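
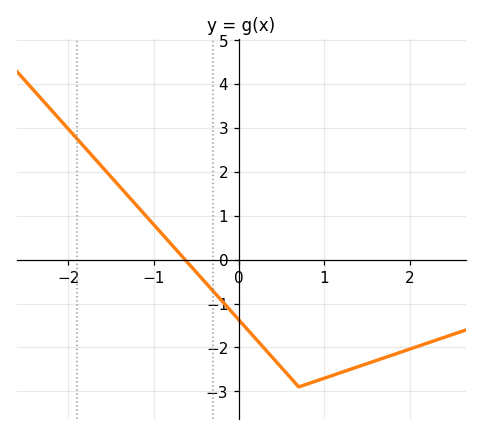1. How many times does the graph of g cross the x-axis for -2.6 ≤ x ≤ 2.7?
1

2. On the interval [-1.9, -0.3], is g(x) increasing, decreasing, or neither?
decreasing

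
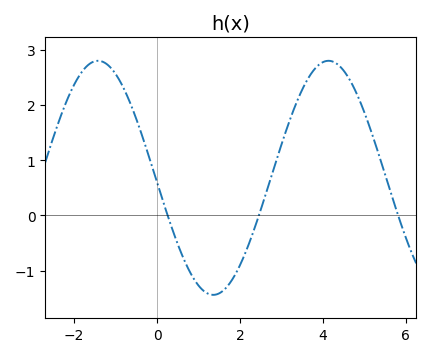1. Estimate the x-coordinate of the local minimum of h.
1.36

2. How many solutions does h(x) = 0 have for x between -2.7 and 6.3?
3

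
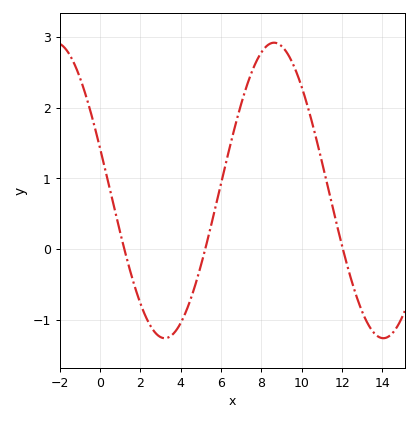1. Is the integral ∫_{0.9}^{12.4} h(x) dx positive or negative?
positive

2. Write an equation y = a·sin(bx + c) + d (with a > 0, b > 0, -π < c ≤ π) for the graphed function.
y = 2.09sin(0.58x + 2.85) + 0.83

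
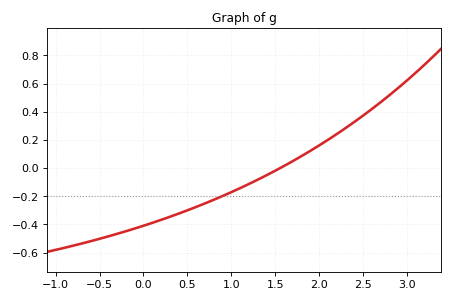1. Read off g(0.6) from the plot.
-0.28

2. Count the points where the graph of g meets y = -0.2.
1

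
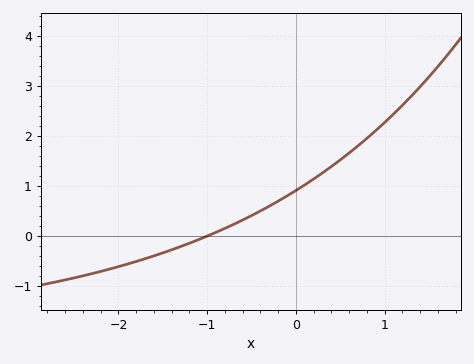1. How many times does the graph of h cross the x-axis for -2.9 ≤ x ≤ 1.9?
1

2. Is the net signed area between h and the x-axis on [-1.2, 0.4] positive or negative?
positive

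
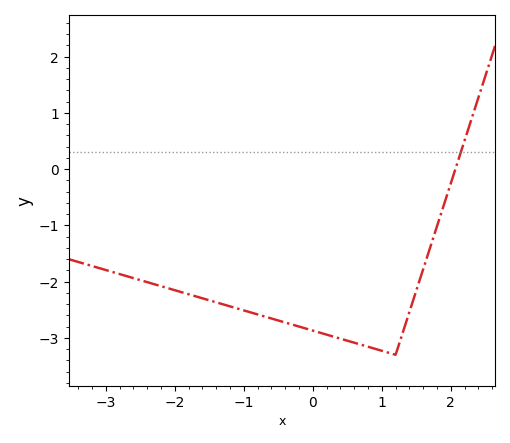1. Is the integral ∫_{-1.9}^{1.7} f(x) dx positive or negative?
negative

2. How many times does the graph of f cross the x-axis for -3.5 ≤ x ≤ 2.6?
1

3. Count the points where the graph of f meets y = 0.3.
1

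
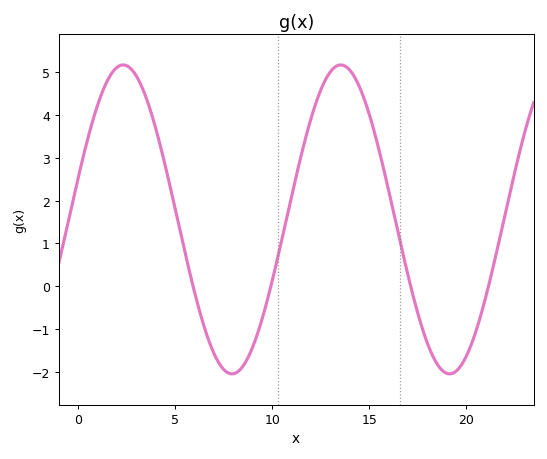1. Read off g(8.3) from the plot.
-1.97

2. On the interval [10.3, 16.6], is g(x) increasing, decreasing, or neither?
neither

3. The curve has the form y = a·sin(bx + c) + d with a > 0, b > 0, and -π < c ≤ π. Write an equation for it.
y = 3.61sin(0.56x + 0.28) + 1.56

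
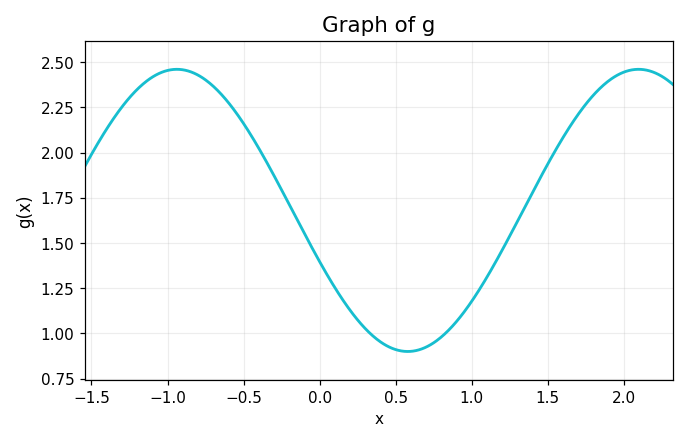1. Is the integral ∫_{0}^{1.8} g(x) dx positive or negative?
positive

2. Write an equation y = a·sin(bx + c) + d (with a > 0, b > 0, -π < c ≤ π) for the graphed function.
y = 0.78sin(2.1x - 2.8) + 1.68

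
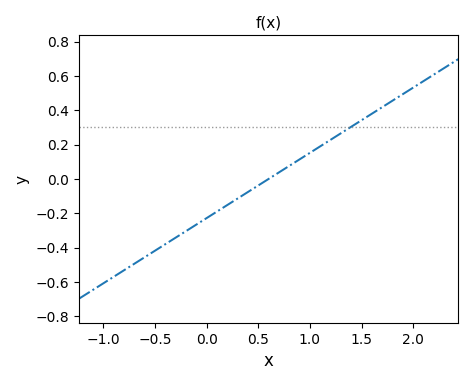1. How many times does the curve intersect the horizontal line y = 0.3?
1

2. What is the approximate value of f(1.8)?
0.456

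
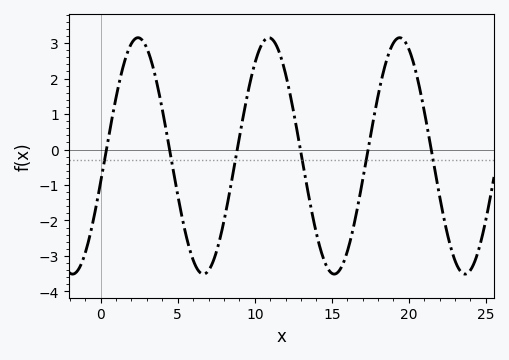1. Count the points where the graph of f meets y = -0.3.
6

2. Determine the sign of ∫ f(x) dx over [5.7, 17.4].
negative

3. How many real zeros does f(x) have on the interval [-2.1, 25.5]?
6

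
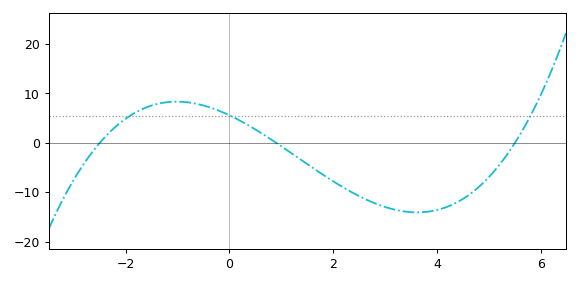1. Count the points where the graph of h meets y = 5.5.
3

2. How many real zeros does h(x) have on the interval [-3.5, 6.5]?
3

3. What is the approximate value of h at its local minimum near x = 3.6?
-14.1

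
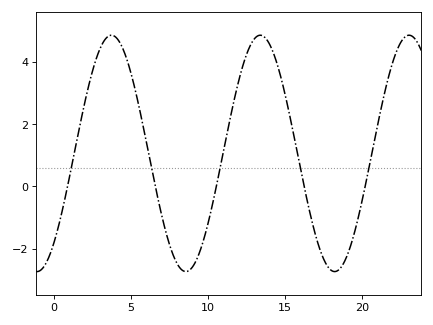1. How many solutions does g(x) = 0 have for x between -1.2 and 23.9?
5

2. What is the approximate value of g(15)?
3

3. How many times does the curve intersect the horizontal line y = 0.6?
5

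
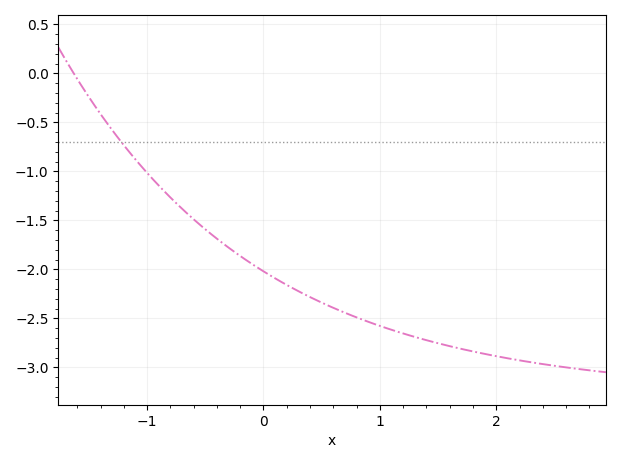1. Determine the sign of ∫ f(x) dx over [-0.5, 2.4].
negative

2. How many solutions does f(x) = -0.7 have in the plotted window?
1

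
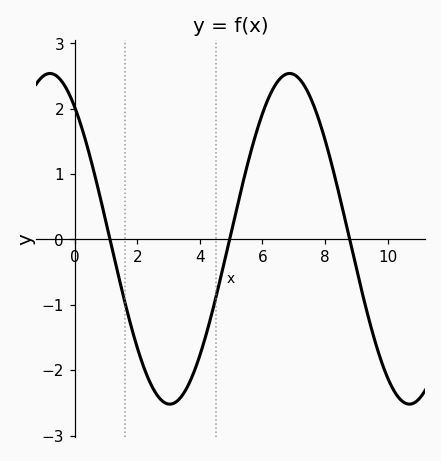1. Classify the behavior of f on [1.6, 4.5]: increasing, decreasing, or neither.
neither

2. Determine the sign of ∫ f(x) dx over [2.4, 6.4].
negative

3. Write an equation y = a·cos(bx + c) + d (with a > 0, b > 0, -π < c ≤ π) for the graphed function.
y = 2.53cos(0.82x + 0.65) + 0.01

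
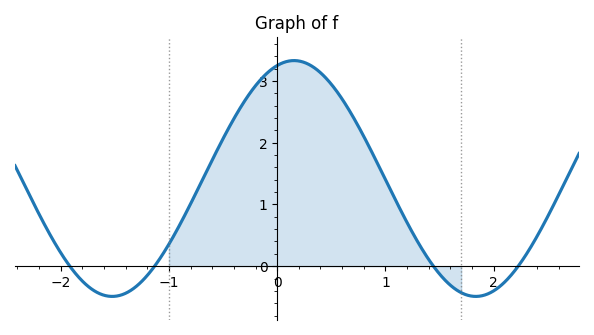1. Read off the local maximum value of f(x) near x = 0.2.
3.33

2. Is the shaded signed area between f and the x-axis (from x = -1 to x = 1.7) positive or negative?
positive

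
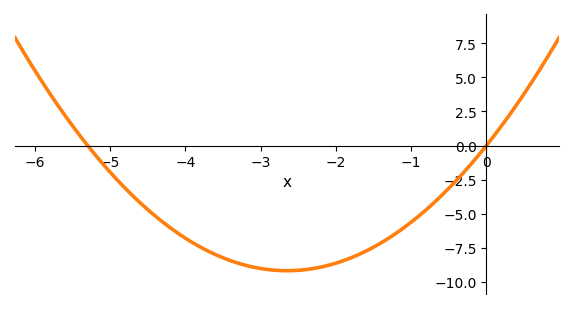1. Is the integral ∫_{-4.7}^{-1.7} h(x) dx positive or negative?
negative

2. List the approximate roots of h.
-5.3, 0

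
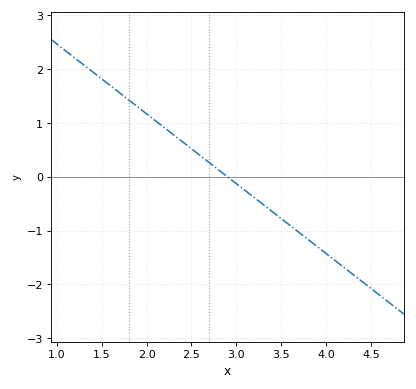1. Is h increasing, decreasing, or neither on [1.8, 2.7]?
decreasing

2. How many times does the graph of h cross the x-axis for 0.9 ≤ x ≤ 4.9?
1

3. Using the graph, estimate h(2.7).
0.26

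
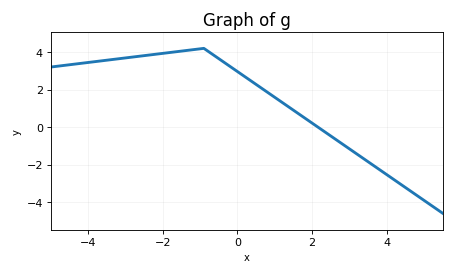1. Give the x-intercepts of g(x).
2.2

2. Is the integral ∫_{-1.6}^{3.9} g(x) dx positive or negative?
positive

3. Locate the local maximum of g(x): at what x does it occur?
-1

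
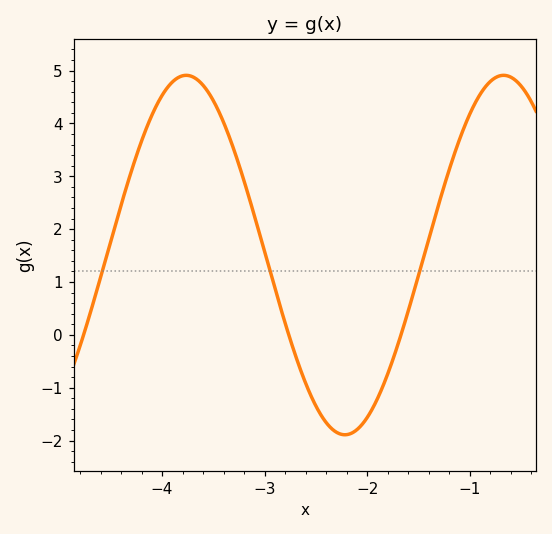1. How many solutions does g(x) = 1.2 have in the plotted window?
3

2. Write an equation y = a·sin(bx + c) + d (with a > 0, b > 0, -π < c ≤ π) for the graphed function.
y = 3.4sin(2.03x + 2.93) + 1.51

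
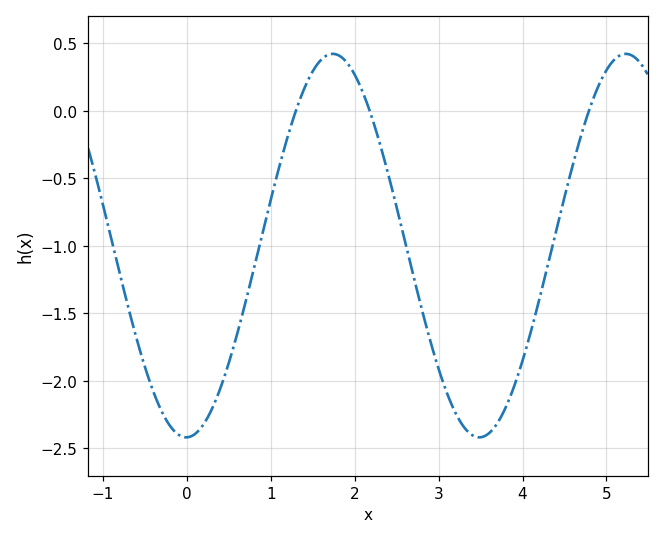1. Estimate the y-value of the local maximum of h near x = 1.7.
0.42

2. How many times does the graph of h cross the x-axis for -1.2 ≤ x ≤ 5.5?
3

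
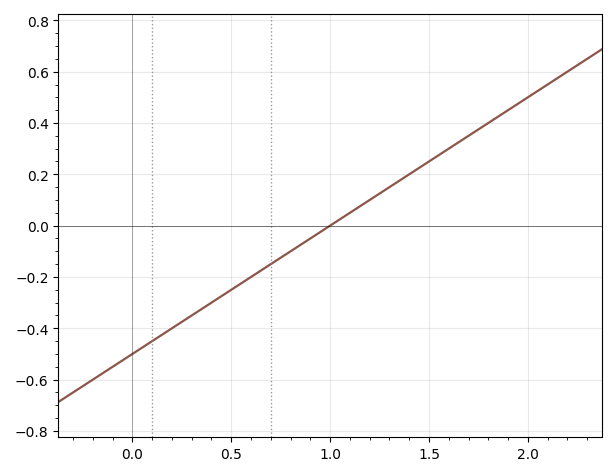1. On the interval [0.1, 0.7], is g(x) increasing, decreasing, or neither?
increasing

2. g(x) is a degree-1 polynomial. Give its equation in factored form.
y = 0.5(x - 1)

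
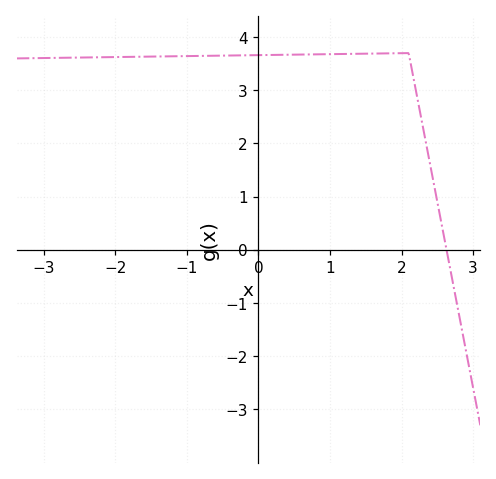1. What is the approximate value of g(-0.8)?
3.65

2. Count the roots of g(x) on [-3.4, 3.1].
1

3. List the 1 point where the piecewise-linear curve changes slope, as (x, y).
(2.1, 3.7)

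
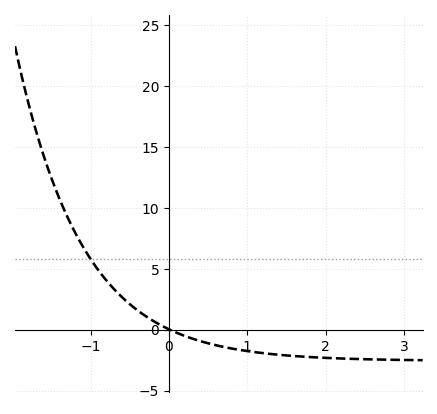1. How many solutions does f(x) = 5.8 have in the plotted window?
1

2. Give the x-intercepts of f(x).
0.01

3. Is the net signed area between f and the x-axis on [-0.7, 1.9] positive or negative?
negative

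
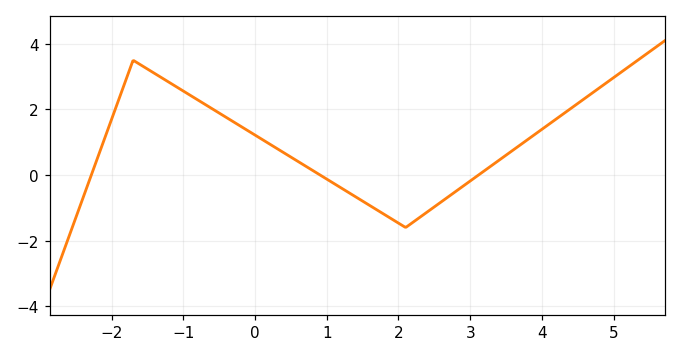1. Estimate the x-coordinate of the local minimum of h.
2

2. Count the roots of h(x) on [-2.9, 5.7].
3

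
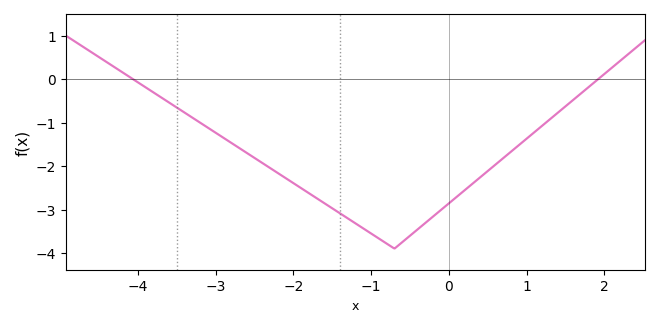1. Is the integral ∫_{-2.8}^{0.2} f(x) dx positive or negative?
negative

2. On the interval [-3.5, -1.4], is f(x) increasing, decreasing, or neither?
decreasing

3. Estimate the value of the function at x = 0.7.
-1.82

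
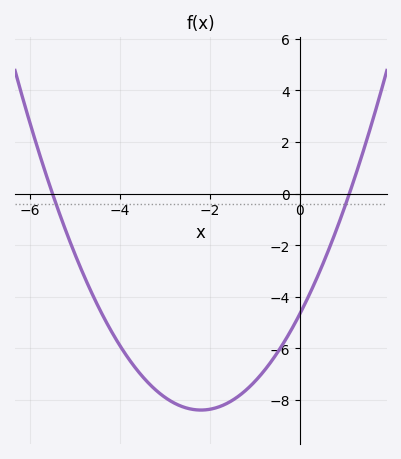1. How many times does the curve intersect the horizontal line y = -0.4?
2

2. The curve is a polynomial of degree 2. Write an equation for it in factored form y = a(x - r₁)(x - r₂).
y = 0.77(x + 5.5)(x - 1.1)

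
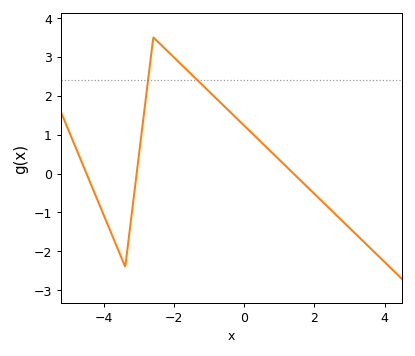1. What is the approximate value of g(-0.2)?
1.4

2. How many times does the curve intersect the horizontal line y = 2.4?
2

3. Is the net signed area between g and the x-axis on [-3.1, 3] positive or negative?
positive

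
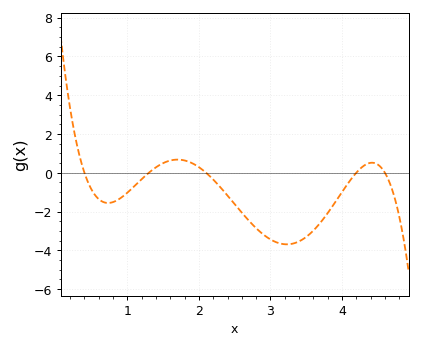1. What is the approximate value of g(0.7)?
-1.55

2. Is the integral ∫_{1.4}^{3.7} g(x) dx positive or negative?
negative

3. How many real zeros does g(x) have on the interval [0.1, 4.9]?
5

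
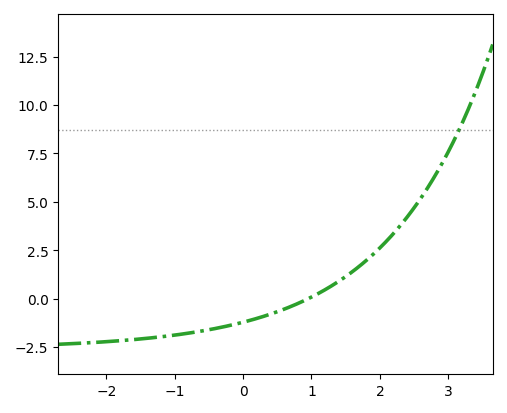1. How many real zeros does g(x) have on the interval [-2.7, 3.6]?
1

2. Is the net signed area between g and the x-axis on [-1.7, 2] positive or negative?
negative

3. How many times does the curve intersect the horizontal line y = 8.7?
1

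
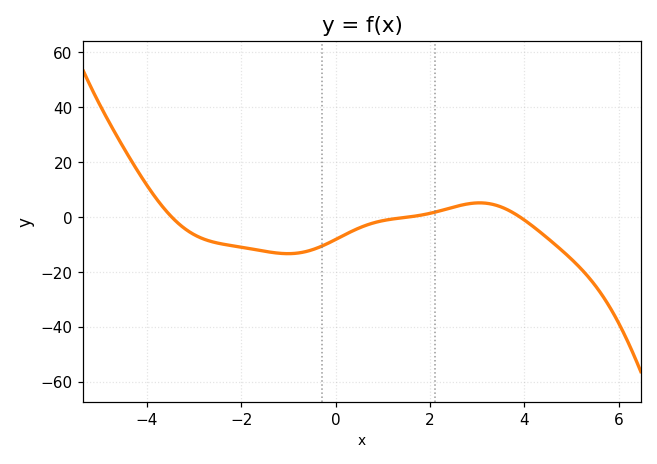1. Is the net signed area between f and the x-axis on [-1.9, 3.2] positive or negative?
negative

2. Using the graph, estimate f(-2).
-10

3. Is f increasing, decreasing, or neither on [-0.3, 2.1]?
increasing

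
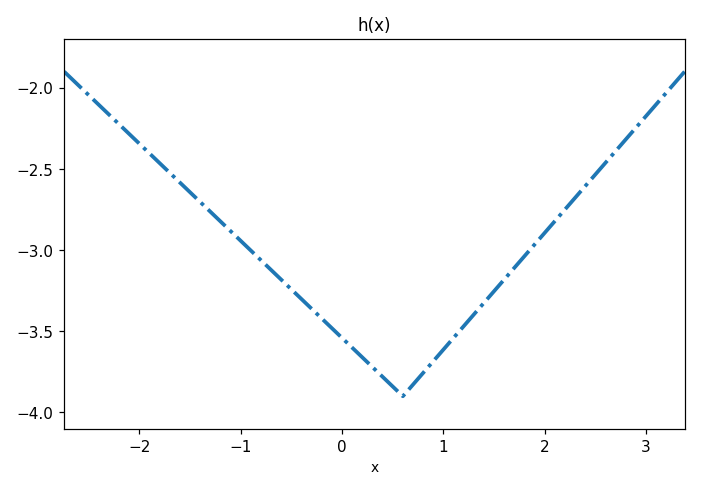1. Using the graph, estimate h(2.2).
-2.75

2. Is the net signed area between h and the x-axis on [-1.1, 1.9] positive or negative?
negative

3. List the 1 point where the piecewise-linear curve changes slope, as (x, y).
(0.6, -3.9)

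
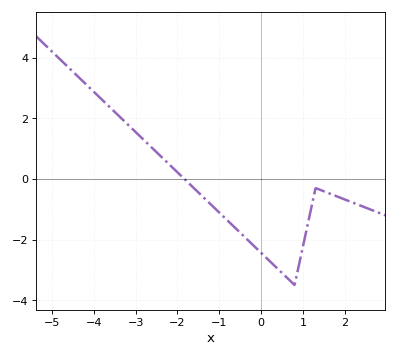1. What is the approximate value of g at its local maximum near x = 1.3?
-0.3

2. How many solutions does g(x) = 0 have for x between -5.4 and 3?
1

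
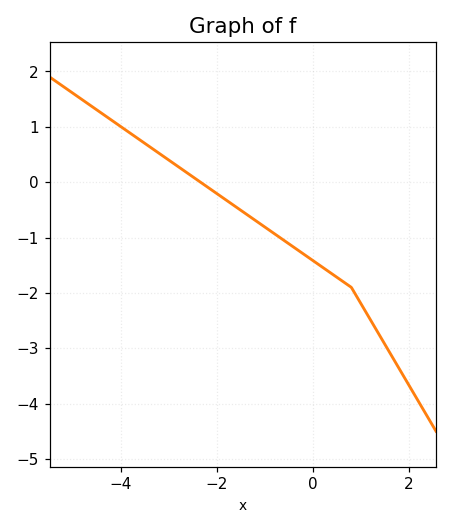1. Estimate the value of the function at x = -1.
-0.8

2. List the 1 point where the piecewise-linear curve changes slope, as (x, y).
(0.8, -1.9)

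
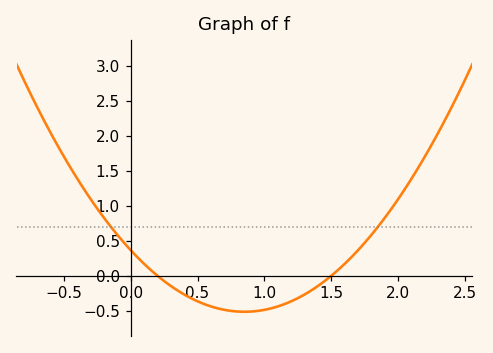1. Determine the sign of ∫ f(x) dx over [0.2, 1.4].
negative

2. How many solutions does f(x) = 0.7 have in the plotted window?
2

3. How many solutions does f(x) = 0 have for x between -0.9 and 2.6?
2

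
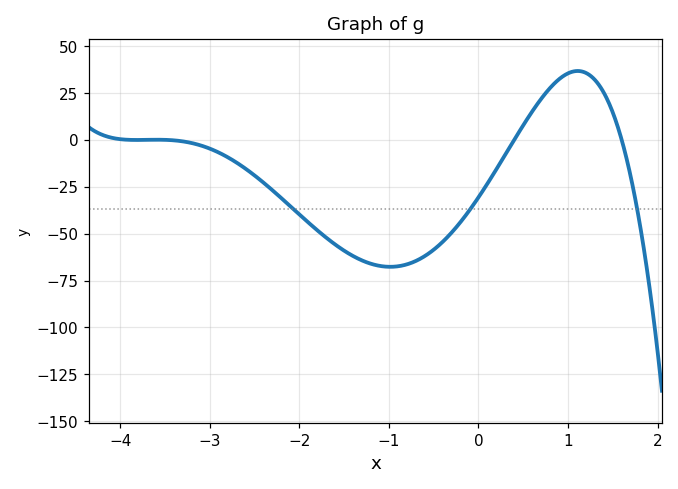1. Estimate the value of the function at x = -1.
-68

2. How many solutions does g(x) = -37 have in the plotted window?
3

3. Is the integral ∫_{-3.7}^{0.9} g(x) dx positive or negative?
negative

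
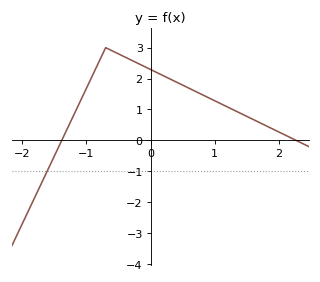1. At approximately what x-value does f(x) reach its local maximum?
-0.698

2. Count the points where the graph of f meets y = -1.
1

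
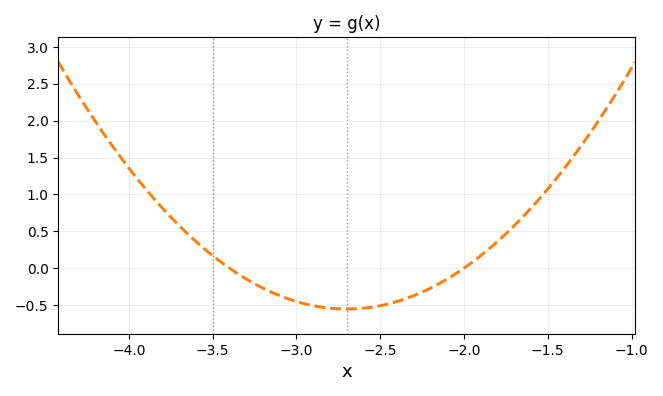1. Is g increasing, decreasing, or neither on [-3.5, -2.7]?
decreasing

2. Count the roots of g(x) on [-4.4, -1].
2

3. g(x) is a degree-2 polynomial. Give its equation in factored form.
y = 1.13(x + 3.4)(x + 2)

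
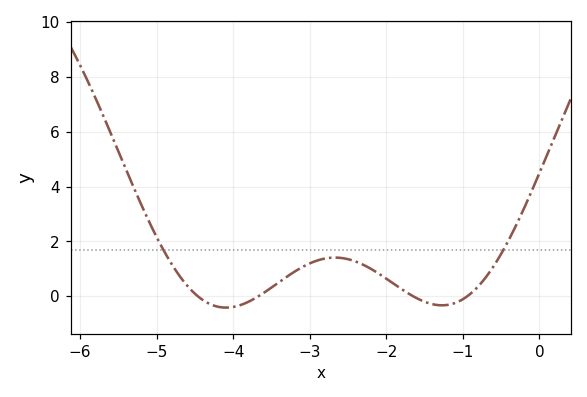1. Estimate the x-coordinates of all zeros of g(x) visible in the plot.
-4.46, -3.67, -1.65, -0.939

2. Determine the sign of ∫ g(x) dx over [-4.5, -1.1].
positive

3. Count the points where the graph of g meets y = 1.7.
2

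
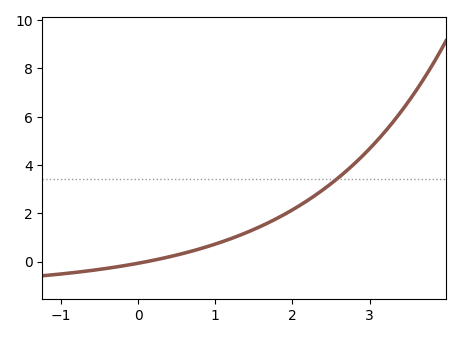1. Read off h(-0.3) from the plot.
-0.2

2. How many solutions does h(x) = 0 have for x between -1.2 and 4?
1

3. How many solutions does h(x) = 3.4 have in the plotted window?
1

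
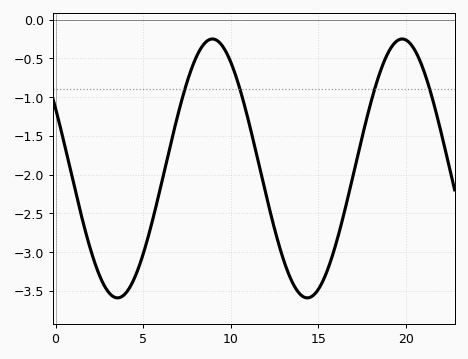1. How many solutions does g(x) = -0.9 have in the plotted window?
4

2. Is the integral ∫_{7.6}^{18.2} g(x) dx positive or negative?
negative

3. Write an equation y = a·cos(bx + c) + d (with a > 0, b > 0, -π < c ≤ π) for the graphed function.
y = 1.67cos(0.58x + 1.09) - 1.92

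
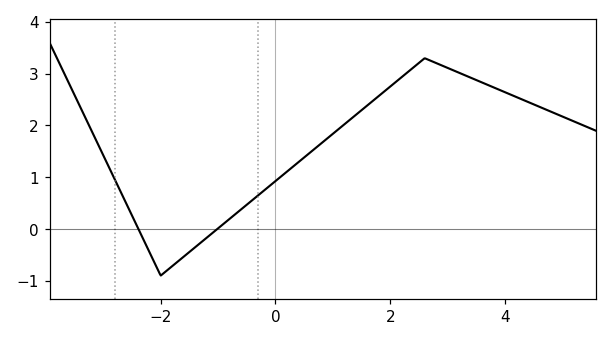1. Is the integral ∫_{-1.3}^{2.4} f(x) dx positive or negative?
positive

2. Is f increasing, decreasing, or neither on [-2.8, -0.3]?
neither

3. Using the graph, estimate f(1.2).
2.02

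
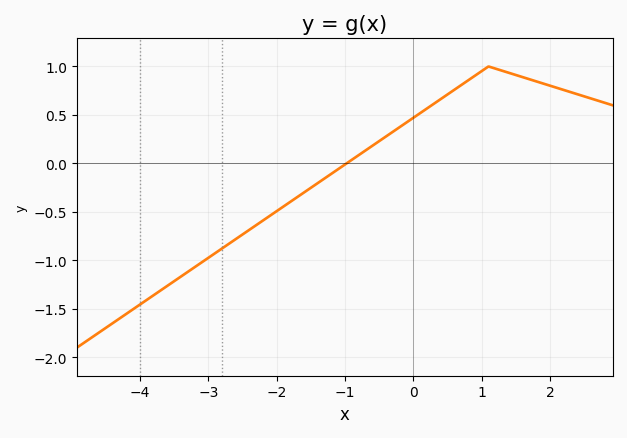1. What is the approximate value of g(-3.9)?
-1.41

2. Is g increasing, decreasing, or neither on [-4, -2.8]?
increasing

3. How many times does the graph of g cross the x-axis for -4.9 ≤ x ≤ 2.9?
1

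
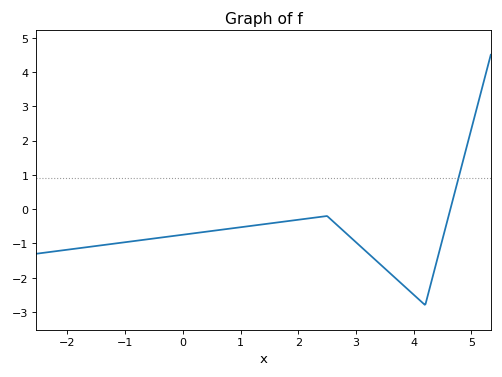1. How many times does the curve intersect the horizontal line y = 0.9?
1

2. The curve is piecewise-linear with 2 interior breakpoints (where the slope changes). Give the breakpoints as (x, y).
(2.5, -0.2); (4.2, -2.8)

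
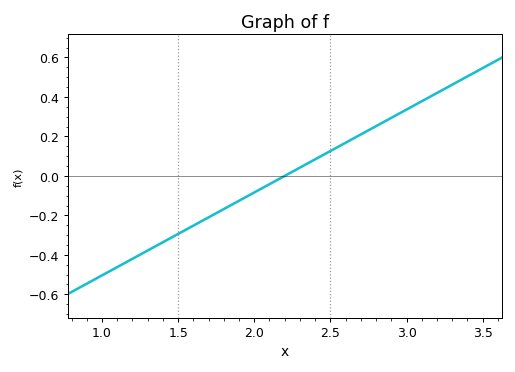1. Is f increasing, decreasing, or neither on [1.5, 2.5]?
increasing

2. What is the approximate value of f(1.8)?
-0.16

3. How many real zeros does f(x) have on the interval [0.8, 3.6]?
1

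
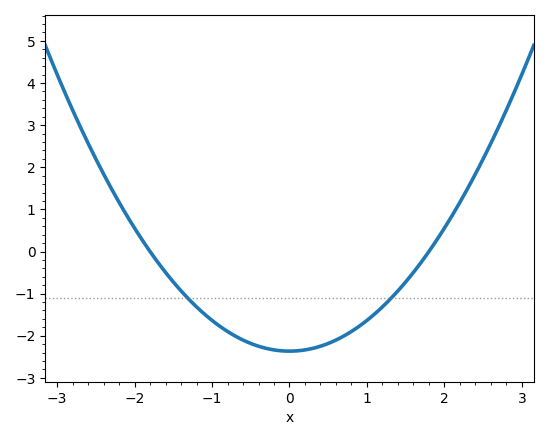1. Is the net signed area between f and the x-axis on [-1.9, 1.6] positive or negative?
negative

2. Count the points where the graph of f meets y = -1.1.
2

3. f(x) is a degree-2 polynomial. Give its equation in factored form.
y = 0.73(x + 1.8)(x - 1.8)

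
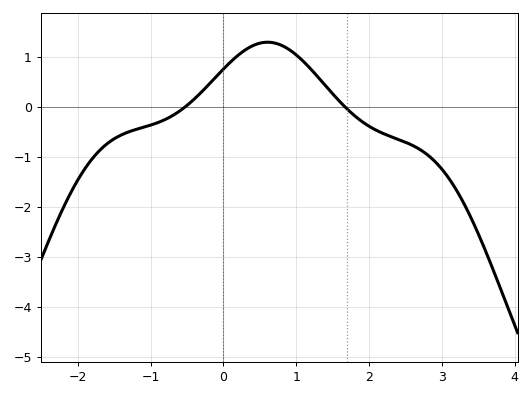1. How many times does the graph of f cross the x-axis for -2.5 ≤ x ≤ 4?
2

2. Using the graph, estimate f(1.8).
-0.2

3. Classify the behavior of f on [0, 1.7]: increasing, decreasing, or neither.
neither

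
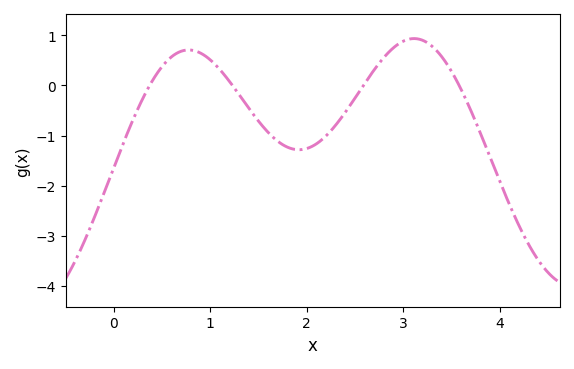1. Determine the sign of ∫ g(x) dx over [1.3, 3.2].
negative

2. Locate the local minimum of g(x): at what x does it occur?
1.9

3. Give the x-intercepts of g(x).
0.4, 1.2, 2.6, 3.6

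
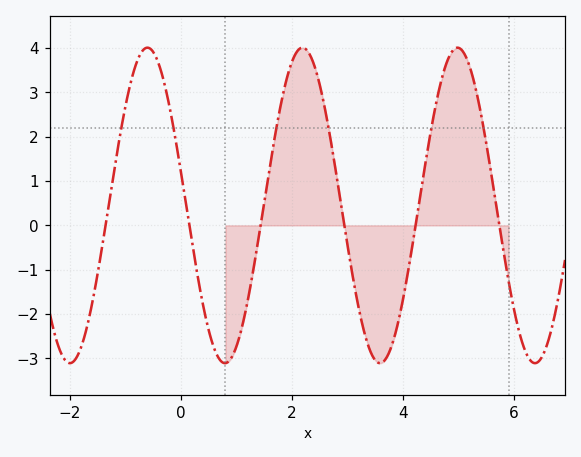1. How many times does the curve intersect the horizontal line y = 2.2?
6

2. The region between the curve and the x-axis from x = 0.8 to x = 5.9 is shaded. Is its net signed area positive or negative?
positive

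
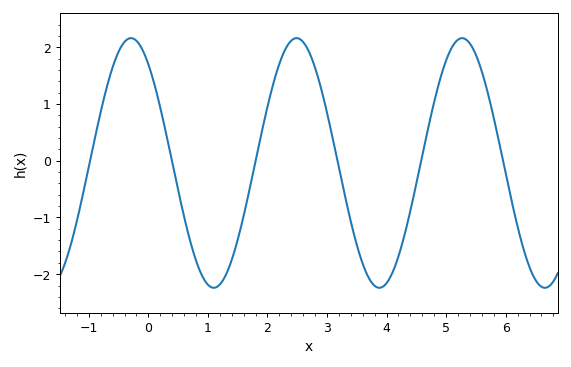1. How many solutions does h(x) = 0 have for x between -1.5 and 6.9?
6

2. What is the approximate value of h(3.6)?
-1.82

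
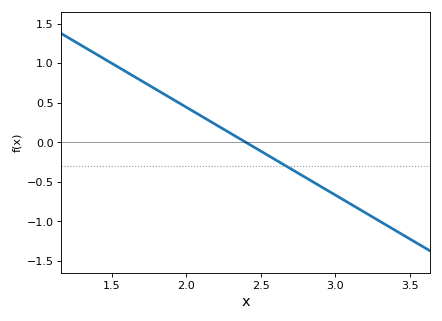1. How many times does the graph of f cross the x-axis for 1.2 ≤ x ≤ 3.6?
1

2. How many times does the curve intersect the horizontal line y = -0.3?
1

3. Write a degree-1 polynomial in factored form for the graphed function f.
y = -1.11(x - 2.4)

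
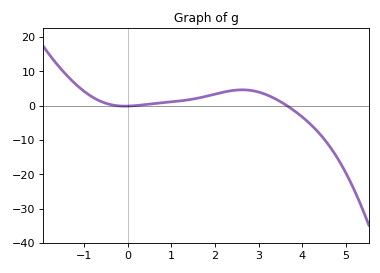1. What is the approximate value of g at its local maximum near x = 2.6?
4.61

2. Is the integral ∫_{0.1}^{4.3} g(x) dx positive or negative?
positive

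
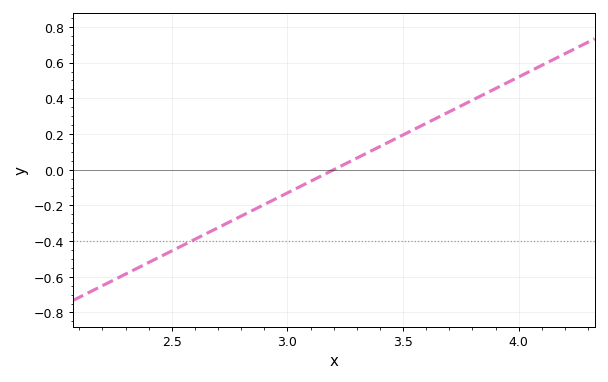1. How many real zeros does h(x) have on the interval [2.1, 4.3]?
1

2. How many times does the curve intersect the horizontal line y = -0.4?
1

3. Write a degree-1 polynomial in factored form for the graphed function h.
y = 0.65(x - 3.2)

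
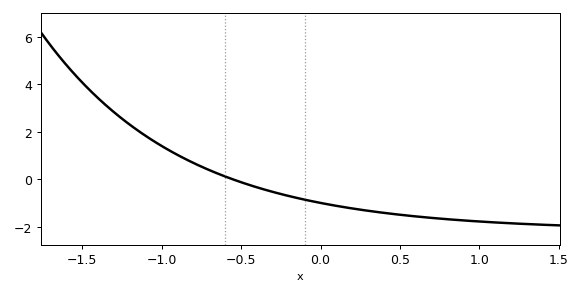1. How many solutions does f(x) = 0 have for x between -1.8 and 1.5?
1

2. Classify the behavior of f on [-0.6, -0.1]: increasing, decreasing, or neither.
decreasing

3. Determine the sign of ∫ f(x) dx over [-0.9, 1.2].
negative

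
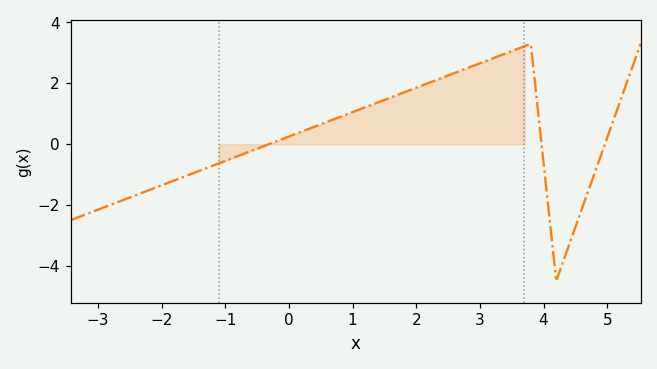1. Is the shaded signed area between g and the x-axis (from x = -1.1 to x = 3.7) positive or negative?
positive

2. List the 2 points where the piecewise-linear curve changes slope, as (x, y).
(3.8, 3.3); (4.2, -4.5)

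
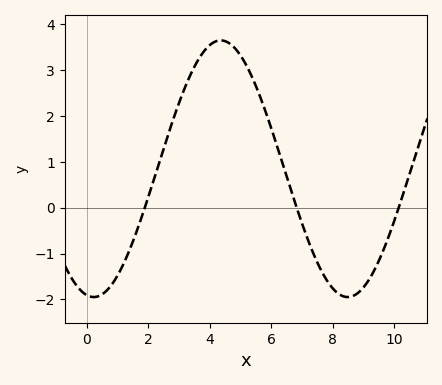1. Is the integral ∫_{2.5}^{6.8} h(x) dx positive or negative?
positive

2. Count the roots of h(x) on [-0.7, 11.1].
3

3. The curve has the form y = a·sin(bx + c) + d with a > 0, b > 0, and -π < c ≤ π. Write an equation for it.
y = 2.8sin(0.76x - 1.7) + 0.85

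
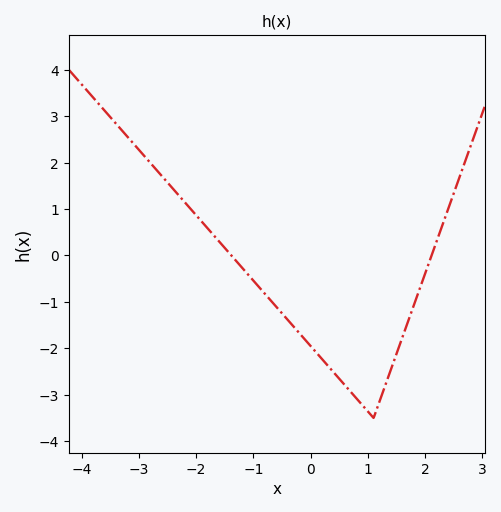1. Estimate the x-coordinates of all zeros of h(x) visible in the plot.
-1.38, 2.11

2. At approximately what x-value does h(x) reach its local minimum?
1.1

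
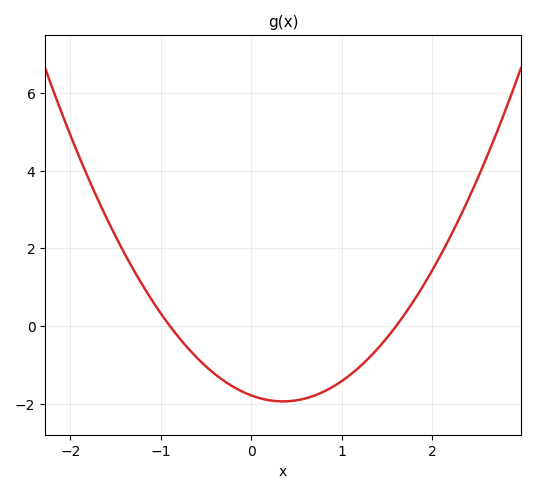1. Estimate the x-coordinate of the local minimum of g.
0.35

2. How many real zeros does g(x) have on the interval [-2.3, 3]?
2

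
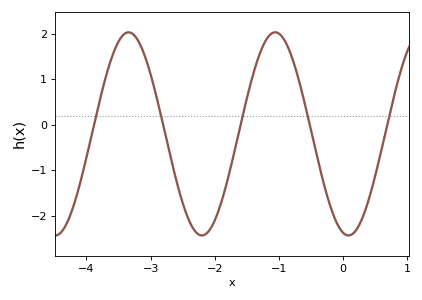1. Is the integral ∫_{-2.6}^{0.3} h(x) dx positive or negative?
negative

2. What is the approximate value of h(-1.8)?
-1.2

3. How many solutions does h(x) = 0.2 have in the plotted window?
5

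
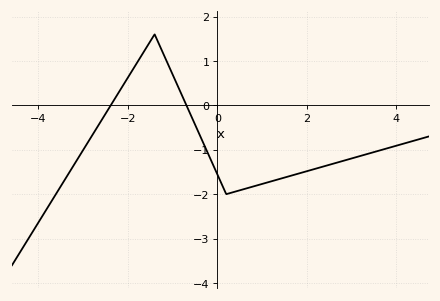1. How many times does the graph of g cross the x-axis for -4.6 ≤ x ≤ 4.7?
2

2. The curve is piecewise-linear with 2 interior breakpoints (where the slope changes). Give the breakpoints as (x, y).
(-1.4, 1.6); (0.2, -2)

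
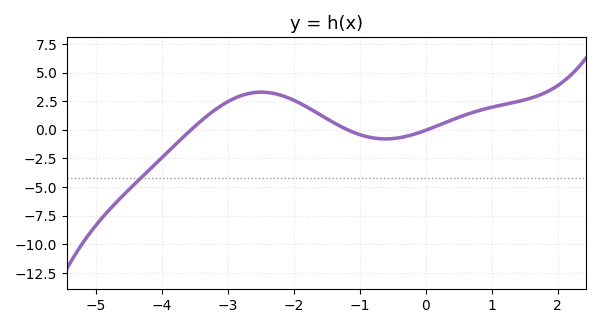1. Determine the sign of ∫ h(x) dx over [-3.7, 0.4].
positive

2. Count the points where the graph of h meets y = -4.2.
1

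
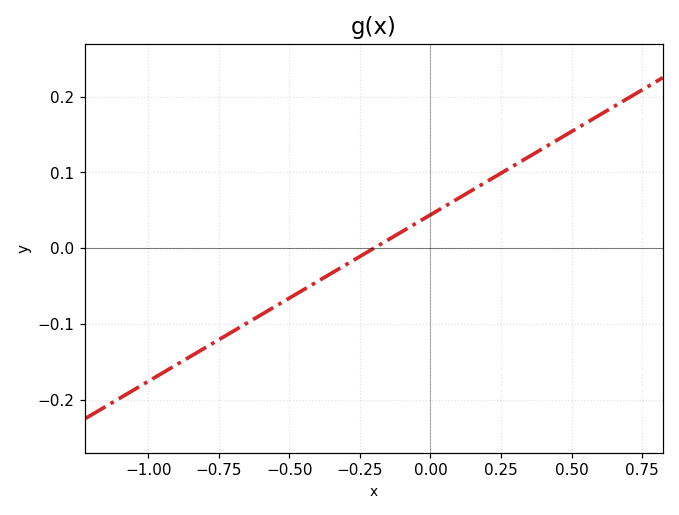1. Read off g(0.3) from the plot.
0.11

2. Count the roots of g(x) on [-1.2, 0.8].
1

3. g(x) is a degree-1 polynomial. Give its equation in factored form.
y = 0.22(x + 0.2)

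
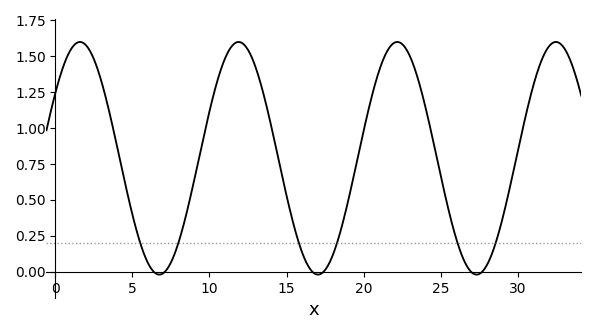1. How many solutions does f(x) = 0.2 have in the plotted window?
6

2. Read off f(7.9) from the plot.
0.174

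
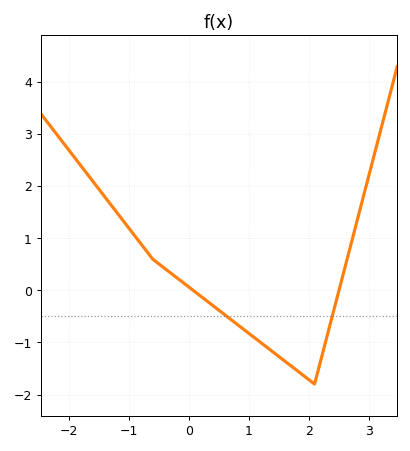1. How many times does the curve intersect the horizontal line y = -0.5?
2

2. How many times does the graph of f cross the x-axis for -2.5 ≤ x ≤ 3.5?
2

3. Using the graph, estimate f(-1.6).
2.1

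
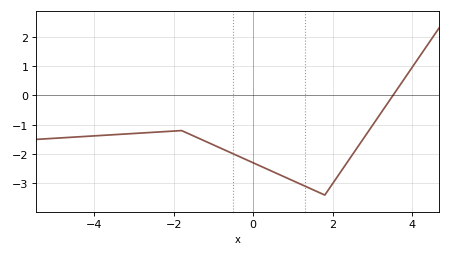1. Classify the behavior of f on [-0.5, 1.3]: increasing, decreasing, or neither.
decreasing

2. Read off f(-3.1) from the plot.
-1.31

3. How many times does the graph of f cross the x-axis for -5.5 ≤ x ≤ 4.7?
1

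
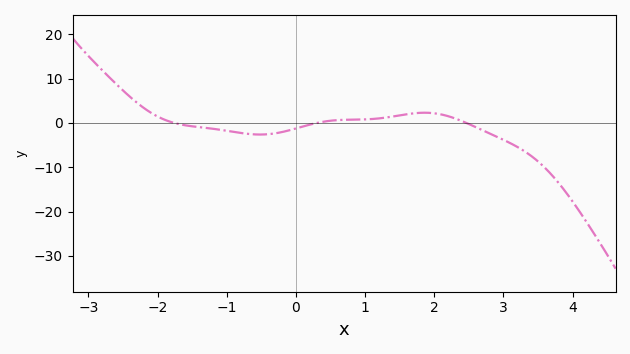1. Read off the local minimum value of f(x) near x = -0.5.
-3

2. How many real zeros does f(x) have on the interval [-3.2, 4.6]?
3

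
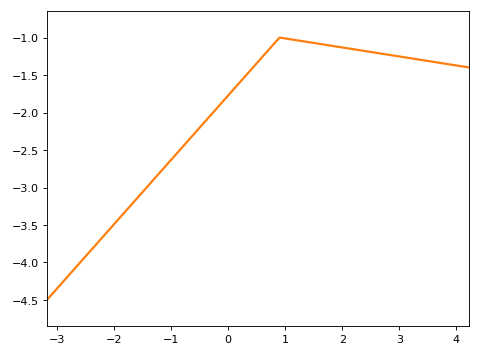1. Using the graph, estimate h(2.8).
-1.23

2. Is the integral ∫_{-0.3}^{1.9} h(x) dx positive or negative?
negative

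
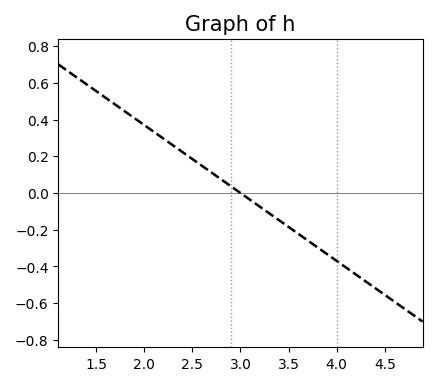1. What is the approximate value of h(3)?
0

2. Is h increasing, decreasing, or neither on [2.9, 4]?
decreasing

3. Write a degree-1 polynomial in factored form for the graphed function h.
y = -0.37(x - 3)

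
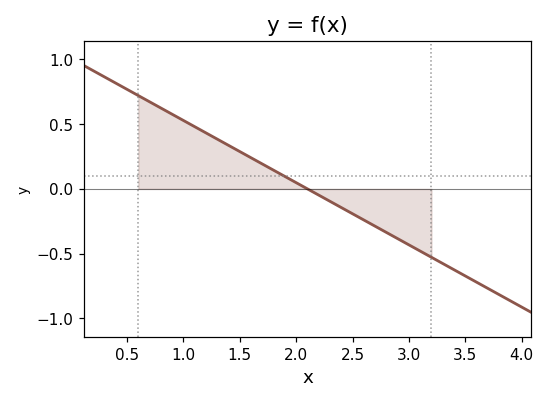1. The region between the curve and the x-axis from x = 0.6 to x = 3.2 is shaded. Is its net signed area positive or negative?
positive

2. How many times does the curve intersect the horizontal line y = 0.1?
1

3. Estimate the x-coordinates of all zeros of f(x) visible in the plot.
2.1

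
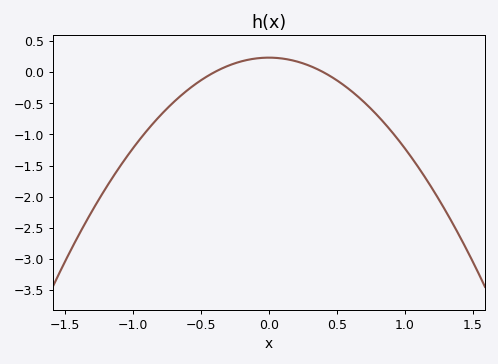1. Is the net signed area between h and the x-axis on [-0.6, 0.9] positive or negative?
negative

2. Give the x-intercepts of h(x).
-0.4, 0.4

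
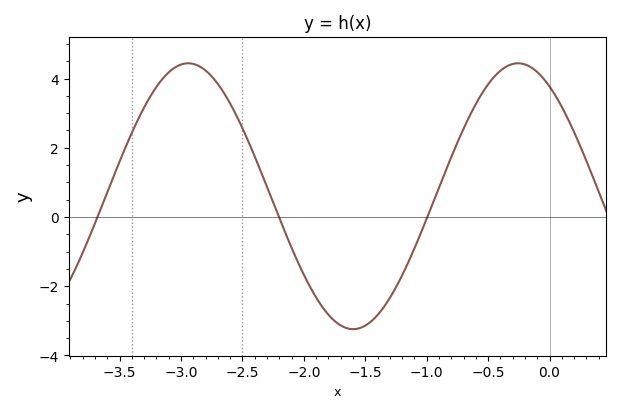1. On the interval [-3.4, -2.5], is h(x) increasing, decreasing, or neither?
neither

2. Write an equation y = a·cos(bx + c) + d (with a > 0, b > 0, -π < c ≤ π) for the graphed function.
y = 3.84cos(2.34x + 0.6) + 0.6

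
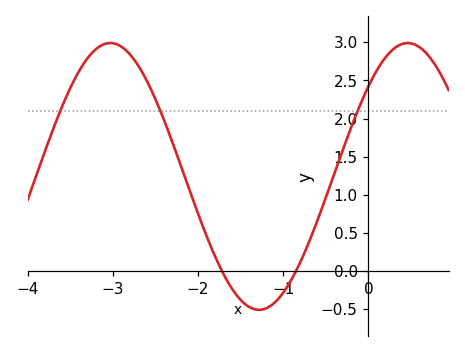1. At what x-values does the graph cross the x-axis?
-1.72, -0.849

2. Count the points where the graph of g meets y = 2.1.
3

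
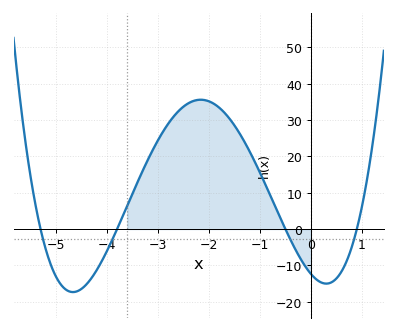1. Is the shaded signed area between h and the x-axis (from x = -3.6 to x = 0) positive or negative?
positive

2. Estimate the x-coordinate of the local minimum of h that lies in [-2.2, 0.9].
0.301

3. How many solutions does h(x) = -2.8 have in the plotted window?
4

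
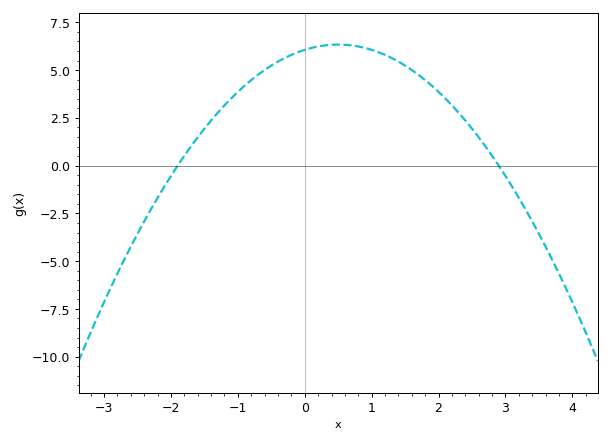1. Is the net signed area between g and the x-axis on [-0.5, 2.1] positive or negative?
positive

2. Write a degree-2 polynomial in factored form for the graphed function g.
y = -1.1(x + 1.9)(x - 2.9)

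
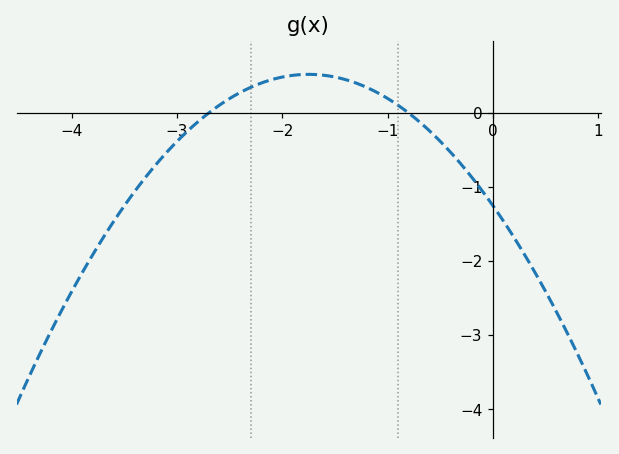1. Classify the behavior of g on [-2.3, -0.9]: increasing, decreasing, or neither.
neither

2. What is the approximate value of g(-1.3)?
0.406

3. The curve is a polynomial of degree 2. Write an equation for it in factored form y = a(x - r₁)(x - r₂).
y = -0.58(x + 2.7)(x + 0.8)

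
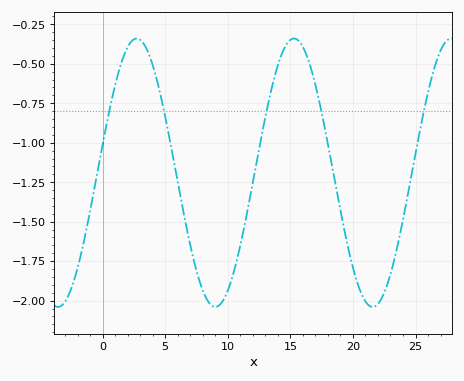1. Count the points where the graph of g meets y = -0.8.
5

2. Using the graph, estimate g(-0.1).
-1.06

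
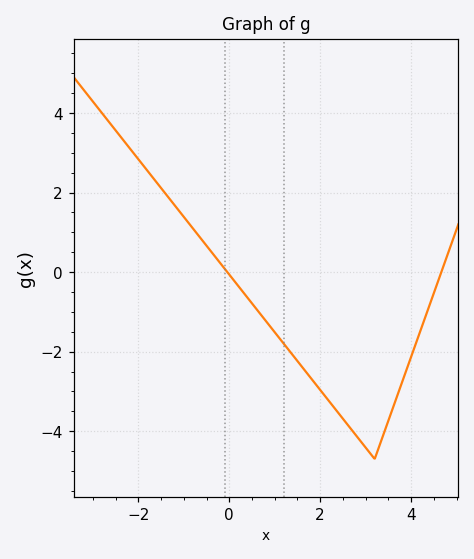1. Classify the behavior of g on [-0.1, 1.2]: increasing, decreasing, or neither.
decreasing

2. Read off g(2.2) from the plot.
-3.25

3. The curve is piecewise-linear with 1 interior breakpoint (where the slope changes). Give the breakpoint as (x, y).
(3.2, -4.7)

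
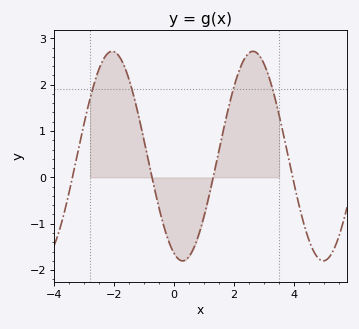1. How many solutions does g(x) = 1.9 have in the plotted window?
4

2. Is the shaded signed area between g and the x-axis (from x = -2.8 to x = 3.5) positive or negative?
positive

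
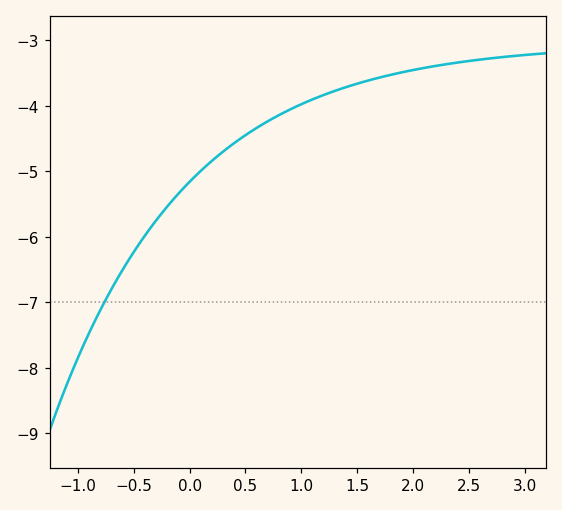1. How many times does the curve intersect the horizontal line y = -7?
1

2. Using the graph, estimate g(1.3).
-3.77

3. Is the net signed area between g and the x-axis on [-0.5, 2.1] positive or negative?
negative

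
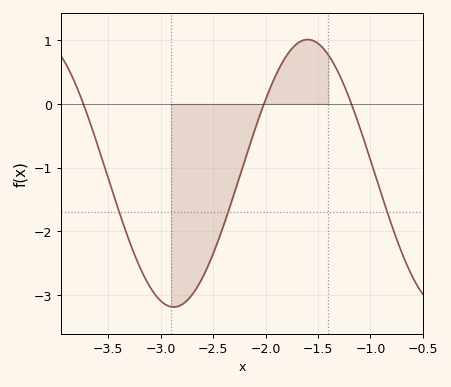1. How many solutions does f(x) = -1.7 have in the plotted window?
3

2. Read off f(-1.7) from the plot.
0.9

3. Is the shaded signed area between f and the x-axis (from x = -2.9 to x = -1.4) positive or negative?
negative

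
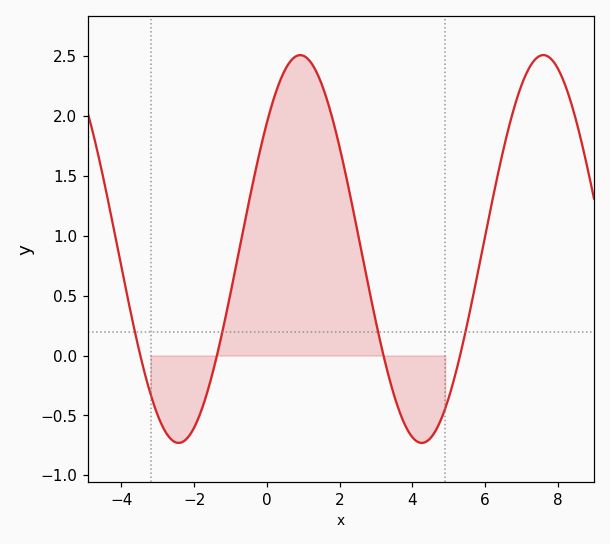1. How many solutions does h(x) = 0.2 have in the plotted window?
4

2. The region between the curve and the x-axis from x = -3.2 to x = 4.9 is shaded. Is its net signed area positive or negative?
positive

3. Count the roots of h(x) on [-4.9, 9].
4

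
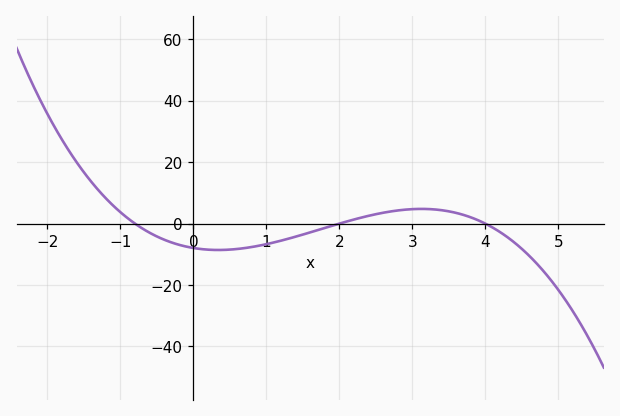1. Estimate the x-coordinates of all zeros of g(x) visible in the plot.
-0.8, 2, 4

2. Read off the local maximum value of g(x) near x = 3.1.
4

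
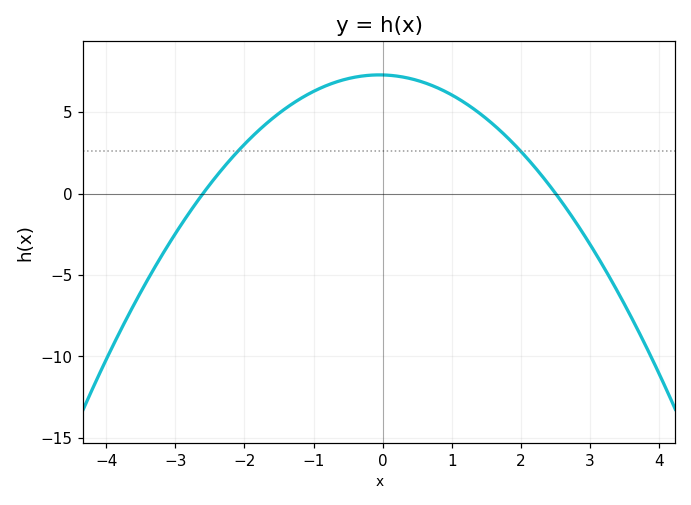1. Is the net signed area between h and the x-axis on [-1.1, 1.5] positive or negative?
positive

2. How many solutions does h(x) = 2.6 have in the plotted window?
2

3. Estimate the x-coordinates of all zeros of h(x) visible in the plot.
-2.6, 2.4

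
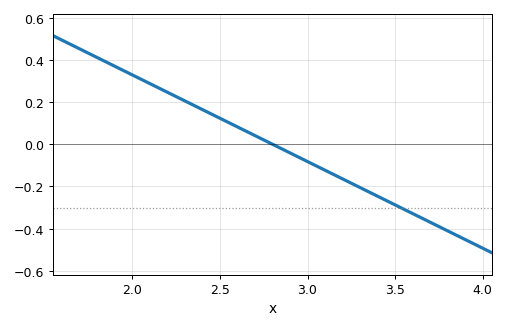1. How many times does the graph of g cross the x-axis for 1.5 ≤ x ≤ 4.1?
1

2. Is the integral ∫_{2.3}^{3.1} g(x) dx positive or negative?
positive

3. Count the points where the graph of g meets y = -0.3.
1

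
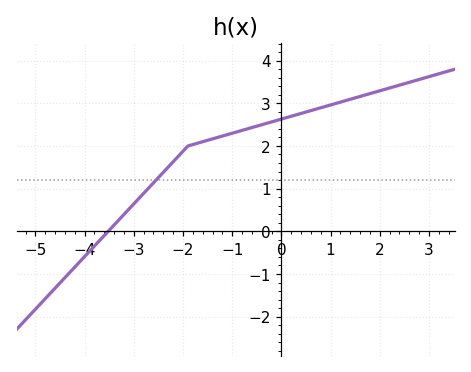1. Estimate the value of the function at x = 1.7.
3.19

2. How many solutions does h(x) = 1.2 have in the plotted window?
1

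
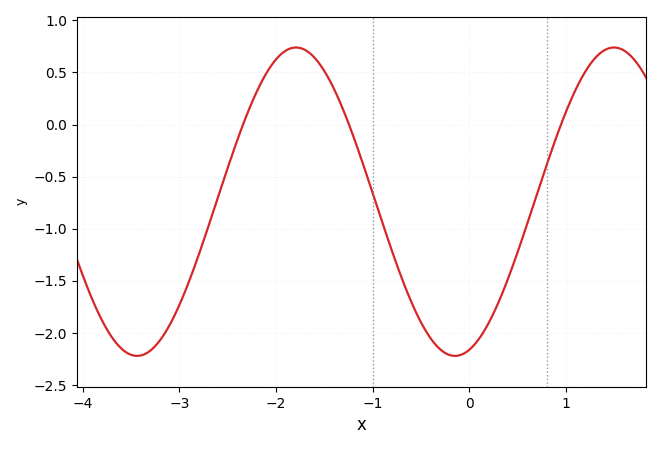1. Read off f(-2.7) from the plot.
-0.98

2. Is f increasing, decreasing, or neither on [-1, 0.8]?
neither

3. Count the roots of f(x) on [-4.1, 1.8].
3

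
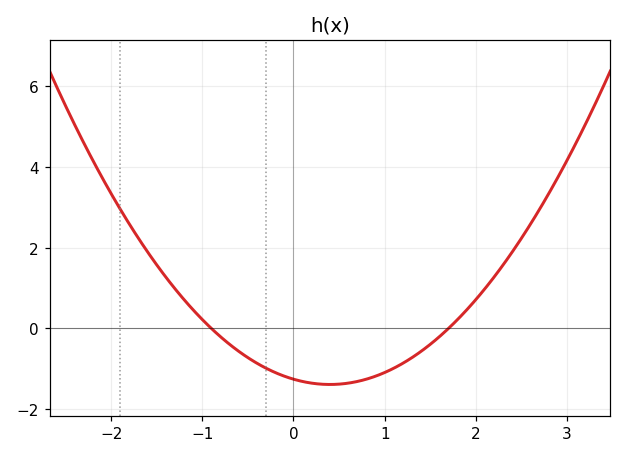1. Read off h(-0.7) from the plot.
-0.394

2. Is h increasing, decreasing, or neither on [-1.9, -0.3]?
decreasing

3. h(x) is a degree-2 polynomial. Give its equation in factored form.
y = 0.82(x + 0.9)(x - 1.7)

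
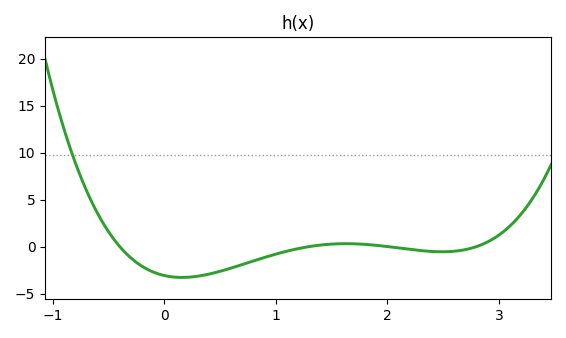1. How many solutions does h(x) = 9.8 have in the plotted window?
1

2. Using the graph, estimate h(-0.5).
1.57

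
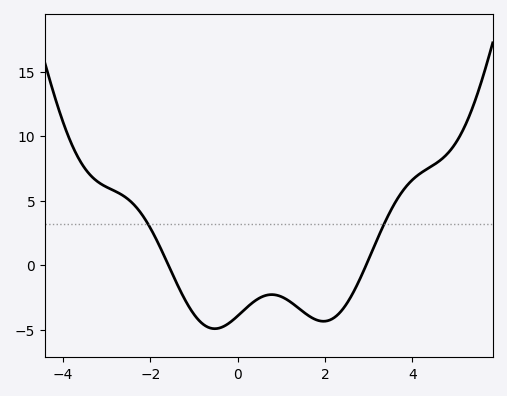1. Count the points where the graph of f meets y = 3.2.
2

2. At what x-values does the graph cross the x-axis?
-1.6, 3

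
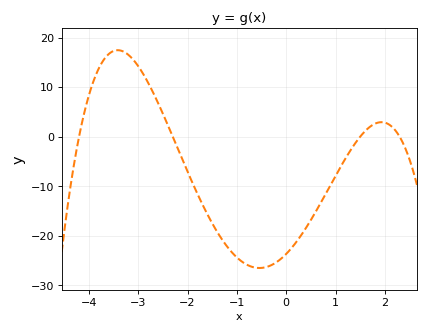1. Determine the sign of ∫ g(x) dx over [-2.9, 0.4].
negative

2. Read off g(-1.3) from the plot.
-21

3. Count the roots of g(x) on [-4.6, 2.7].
4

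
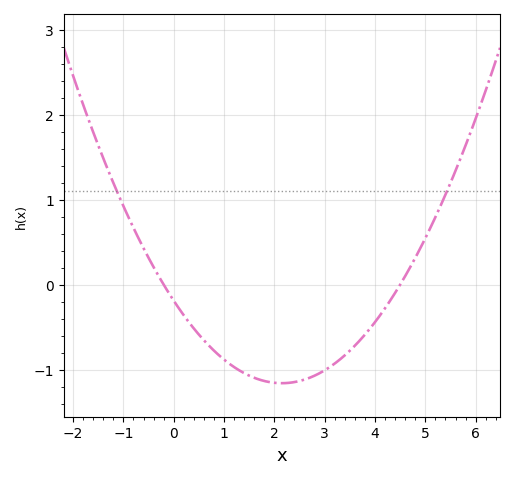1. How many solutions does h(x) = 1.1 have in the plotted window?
2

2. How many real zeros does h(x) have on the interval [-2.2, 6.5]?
2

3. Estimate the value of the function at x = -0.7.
0.5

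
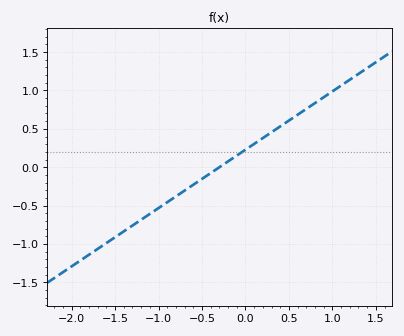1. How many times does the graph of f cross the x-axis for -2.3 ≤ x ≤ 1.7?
1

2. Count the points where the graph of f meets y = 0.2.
1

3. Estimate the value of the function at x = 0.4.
0.532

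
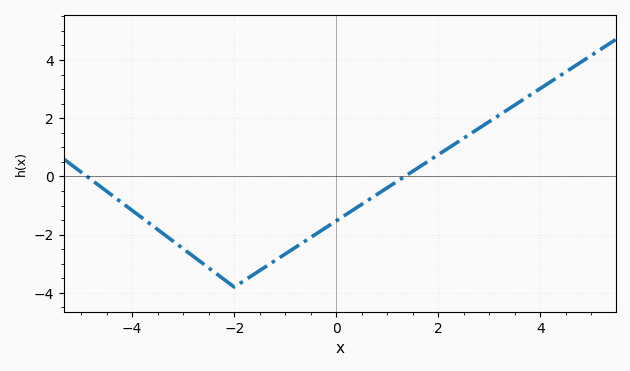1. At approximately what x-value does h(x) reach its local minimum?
-2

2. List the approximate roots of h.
-4.8, 1.4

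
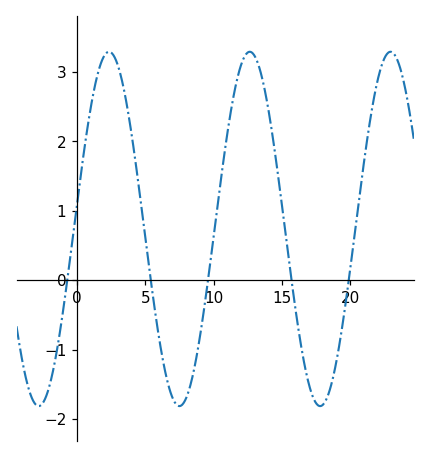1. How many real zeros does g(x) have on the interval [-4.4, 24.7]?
5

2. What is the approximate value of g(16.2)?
-0.7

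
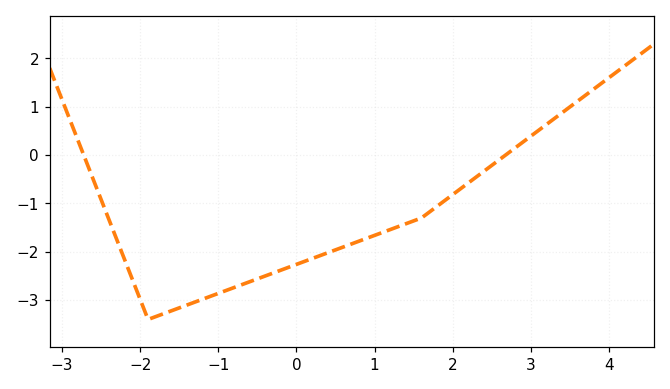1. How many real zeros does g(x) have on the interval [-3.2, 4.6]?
2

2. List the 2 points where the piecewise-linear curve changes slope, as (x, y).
(-1.9, -3.4); (1.6, -1.3)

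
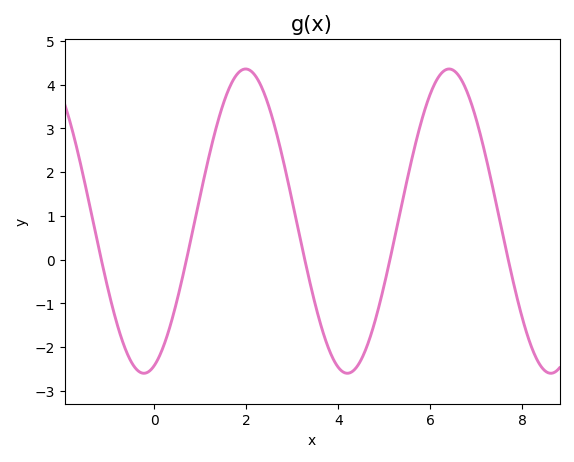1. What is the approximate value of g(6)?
3.8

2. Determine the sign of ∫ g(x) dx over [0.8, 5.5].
positive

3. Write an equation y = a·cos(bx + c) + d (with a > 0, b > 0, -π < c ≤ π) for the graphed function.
y = 3.48cos(1.4x - 2.8) + 0.88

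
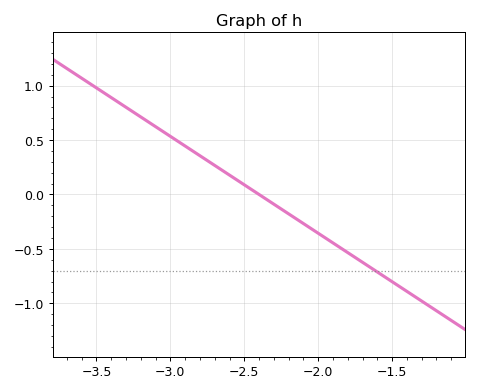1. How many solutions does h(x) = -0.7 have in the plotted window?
1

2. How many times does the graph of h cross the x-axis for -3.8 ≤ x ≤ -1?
1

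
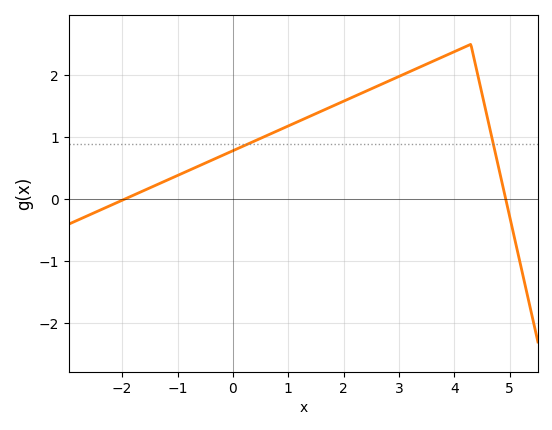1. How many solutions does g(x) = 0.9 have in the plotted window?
2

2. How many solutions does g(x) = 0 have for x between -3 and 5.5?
2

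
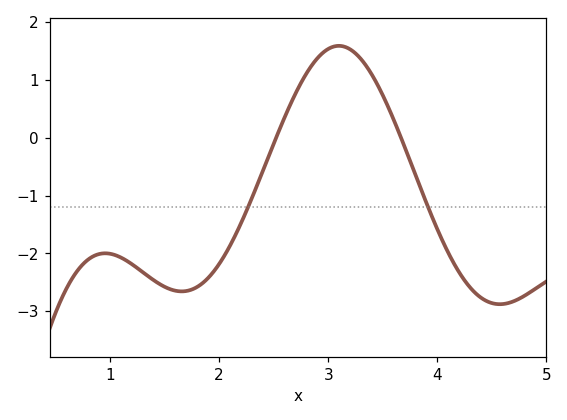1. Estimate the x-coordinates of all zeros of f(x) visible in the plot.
2.52, 3.67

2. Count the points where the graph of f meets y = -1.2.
2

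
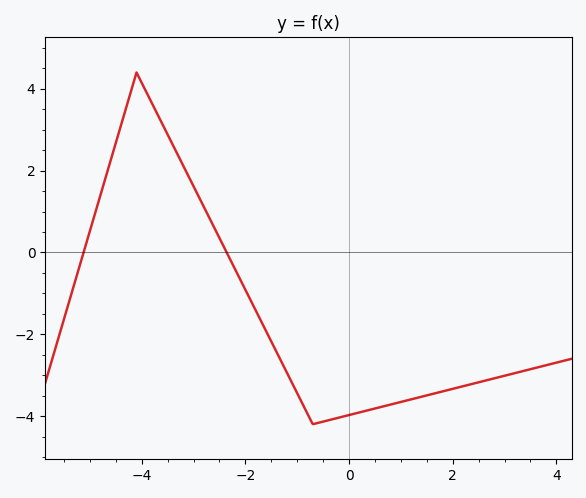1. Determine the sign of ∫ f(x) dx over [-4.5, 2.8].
negative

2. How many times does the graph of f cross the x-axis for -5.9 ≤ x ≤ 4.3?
2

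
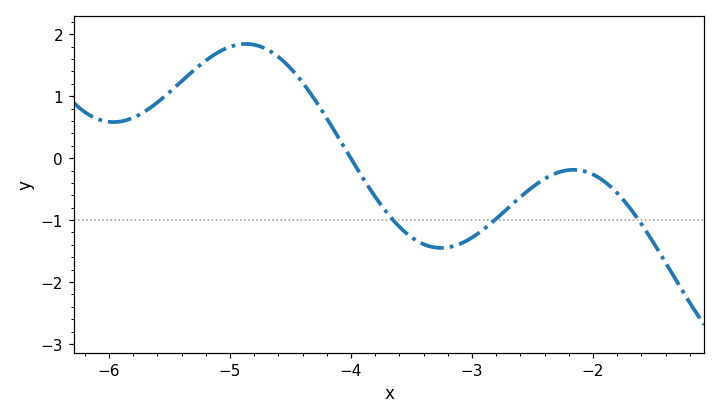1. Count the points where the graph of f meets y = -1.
3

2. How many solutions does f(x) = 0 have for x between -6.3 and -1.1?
1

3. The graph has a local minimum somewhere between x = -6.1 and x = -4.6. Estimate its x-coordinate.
-5.96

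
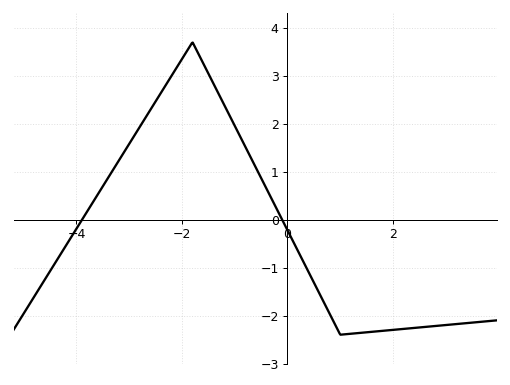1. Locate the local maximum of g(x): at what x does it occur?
-1.8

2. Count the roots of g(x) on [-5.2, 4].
2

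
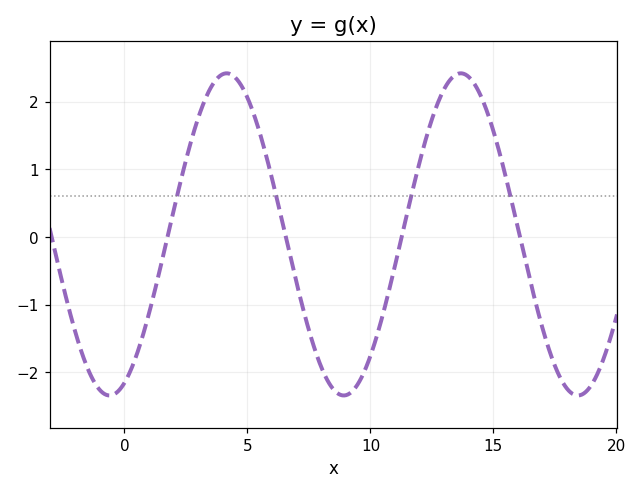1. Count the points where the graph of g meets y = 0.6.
4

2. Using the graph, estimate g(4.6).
2.3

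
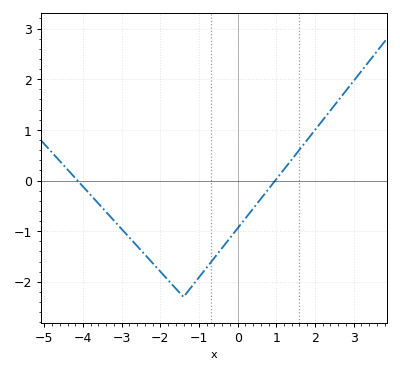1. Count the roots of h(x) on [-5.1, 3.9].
2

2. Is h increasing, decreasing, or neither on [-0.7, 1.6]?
increasing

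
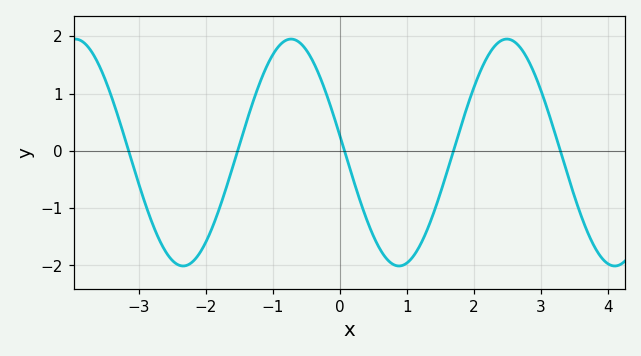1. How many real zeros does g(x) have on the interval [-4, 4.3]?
5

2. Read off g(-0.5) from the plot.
1.8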